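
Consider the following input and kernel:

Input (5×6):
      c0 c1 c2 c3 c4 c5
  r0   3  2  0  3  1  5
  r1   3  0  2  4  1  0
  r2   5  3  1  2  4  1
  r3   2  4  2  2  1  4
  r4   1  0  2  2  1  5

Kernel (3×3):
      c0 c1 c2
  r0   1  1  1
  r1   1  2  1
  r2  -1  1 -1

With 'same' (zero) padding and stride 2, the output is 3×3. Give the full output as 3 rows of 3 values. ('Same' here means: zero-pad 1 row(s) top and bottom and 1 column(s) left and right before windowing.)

11 3 7
14 9 11
8 14 16

Output[0,0]: The receptive field on the zero-padded input at this output position is [0 0 0 / 0 3 2 / 0 3 0]. Elementwise product with the kernel and sum: 0·1 + 0·1 + 0·1 + 0·1 + 3·2 + 2·1 + 0·-1 + 3·1 + 0·-1.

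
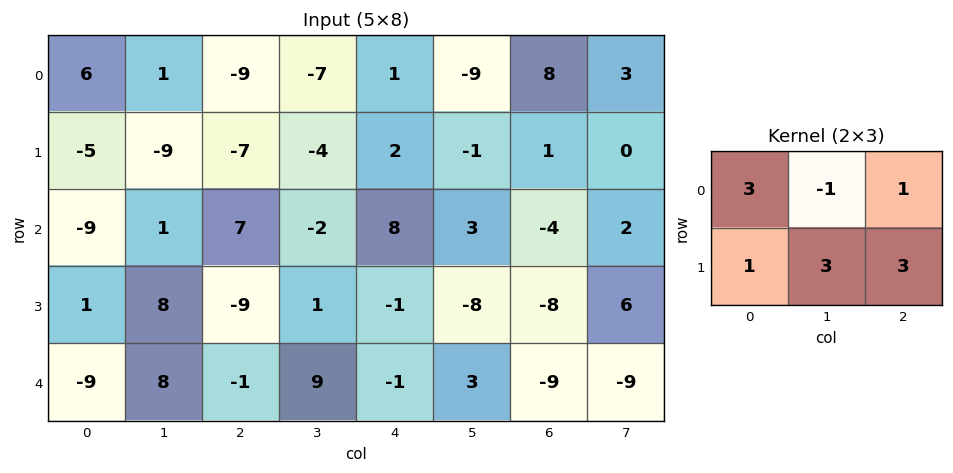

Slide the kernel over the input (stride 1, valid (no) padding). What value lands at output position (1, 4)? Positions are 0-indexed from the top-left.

The receptive field on the input at this output position is [2 -1 1 / 8 3 -4]. Elementwise product with the kernel and sum: 2·3 + -1·-1 + 1·1 + 8·1 + 3·3 + -4·3.

13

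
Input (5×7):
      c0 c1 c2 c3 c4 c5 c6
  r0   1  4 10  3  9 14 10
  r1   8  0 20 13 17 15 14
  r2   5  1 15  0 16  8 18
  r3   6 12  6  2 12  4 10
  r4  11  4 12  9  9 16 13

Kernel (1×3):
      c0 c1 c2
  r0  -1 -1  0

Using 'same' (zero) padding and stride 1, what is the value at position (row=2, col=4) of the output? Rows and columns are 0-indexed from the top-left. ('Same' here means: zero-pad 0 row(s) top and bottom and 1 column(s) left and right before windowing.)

The receptive field on the zero-padded input at this output position is [0 16 8]. Elementwise product with the kernel and sum: 0·-1 + 16·-1.

-16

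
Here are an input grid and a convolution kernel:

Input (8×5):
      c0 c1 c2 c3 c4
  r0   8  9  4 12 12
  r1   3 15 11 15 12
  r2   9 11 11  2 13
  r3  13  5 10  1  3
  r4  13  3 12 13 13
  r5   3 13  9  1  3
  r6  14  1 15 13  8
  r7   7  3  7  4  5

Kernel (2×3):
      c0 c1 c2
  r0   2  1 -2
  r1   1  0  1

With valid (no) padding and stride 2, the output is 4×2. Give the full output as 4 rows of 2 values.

Output[0,0]: The receptive field on the input at this output position is [8 9 4 / 3 15 11]. Elementwise product with the kernel and sum: 8·2 + 9·1 + 4·-2 + 3·1 + 11·1.

31 19
30 11
17 23
13 39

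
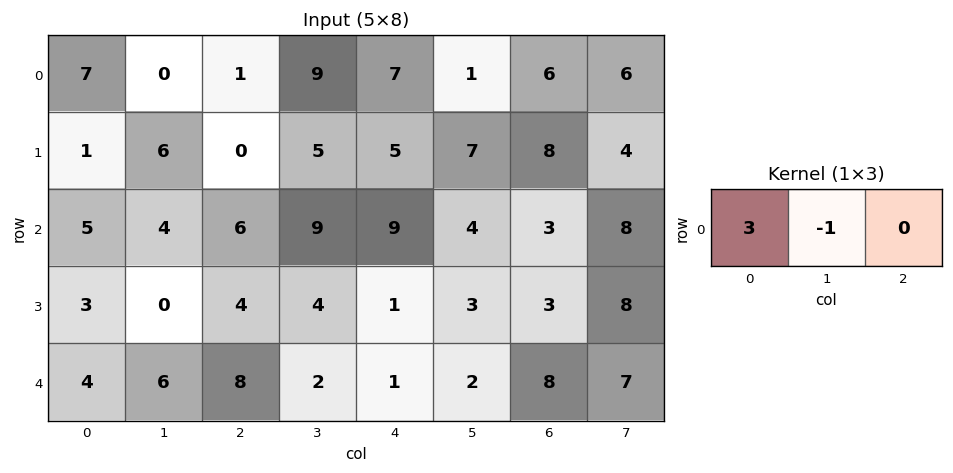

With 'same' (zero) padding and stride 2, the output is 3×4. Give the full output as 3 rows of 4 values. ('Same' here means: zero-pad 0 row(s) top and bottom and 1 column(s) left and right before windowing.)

Output[0,0]: The receptive field on the zero-padded input at this output position is [0 7 0]. Elementwise product with the kernel and sum: 0·3 + 7·-1.
Output[0,1]: The receptive field on the zero-padded input at this output position is [0 1 9]. Elementwise product with the kernel and sum: 0·3 + 1·-1.

-7 -1 20 -3
-5 6 18 9
-4 10 5 -2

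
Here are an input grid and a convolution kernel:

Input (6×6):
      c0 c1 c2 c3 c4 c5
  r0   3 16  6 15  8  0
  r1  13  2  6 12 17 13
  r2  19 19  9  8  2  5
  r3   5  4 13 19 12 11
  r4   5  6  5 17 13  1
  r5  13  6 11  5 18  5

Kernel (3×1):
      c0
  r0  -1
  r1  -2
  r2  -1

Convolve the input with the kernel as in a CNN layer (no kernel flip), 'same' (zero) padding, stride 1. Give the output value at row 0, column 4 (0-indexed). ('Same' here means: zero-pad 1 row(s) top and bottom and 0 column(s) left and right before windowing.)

The receptive field on the zero-padded input at this output position is [0 / 8 / 17]. Elementwise product with the kernel and sum: 0·-1 + 8·-2 + 17·-1.

-33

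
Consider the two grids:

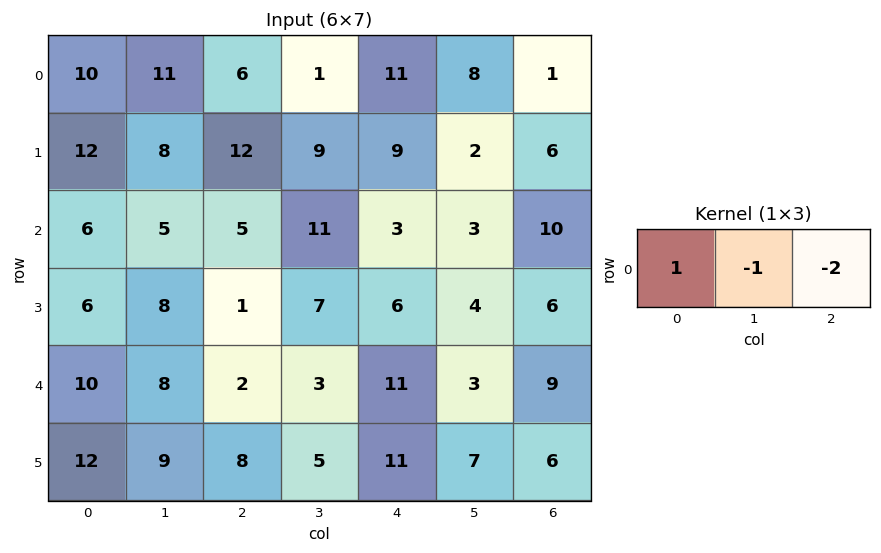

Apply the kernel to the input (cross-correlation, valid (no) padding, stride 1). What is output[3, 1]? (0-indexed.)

-7

The receptive field on the input at this output position is [8 1 7]. Elementwise product with the kernel and sum: 8·1 + 1·-1 + 7·-2.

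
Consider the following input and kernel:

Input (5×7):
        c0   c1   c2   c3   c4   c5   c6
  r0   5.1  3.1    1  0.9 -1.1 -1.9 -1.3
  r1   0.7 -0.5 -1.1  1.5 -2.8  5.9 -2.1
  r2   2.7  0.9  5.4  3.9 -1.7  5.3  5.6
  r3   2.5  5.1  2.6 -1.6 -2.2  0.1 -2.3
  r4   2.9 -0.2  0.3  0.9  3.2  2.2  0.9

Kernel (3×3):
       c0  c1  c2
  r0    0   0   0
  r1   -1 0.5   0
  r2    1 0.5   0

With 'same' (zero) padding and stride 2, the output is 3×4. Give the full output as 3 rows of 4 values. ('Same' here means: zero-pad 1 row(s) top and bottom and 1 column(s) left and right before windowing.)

2.9 -3.65 -1.35 6.1
2.6 8.2 -7.45 -3.55
1.45 0.35 0.7 -1.75

Output[0,0]: The receptive field on the zero-padded input at this output position is [0 0 0 / 0 5.1 3.1 / 0 0.7 -0.5]. Elementwise product with the kernel and sum: 0·-1 + 5.1·0.5 + 0·1 + 0.7·0.5.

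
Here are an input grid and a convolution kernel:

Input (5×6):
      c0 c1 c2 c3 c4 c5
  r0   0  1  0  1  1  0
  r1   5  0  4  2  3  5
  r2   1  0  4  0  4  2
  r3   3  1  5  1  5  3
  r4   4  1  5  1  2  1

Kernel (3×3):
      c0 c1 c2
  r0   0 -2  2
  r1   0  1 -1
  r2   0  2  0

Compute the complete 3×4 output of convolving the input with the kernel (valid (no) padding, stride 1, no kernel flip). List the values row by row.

Output[0,0]: The receptive field on the input at this output position is [0 1 0 / 5 0 4 / 1 0 4]. Elementwise product with the kernel and sum: 1·-2 + 0·2 + 0·1 + 4·-1 + 0·2.

-6 12 -1 4
6 10 0 16
6 6 6 2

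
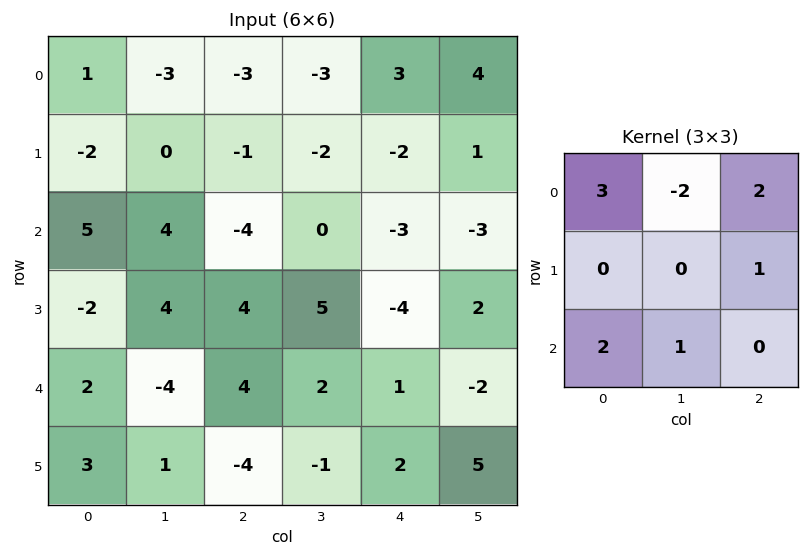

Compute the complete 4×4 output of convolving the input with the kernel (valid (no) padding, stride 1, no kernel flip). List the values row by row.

16 -7 -7 -9
-12 10 7 3
3 21 -12 7
5 14 -14 25

Output[0,0]: The receptive field on the input at this output position is [1 -3 -3 / -2 0 -1 / 5 4 -4]. Elementwise product with the kernel and sum: 1·3 + -3·-2 + -3·2 + -1·1 + 5·2 + 4·1.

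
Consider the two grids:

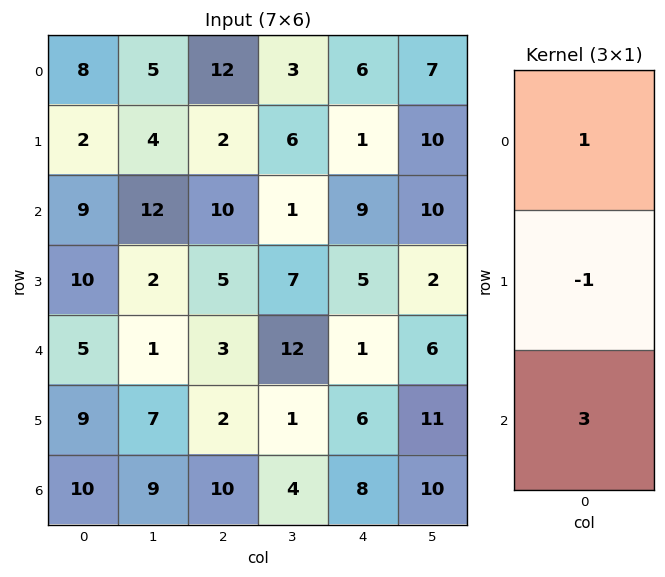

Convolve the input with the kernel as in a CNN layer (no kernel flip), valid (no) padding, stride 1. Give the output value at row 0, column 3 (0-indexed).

The receptive field on the input at this output position is [3 / 6 / 1]. Elementwise product with the kernel and sum: 3·1 + 6·-1 + 1·3.

0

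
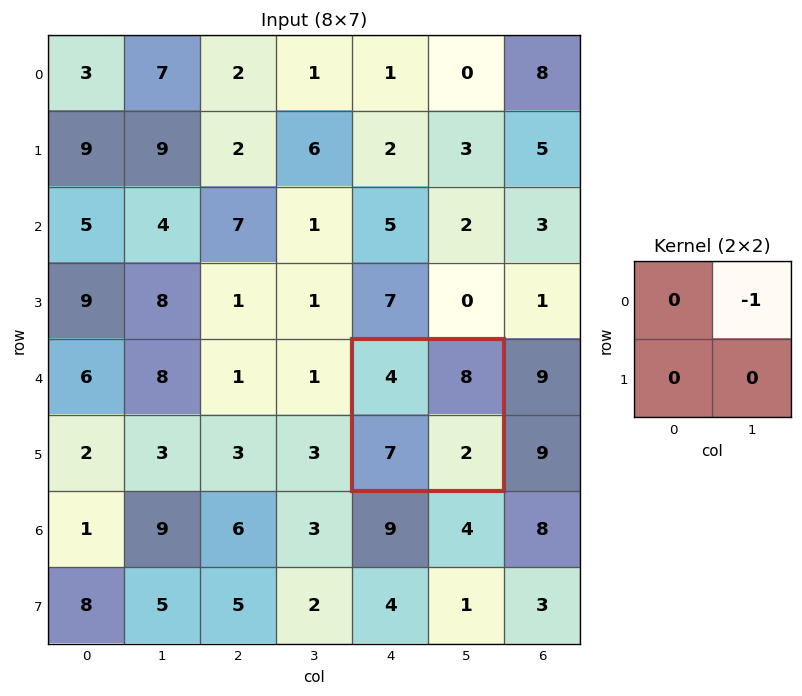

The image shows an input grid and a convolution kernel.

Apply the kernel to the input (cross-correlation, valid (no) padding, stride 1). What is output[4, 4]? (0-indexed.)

-8

The receptive field on the input at this output position is [4 8 / 7 2]. Elementwise product with the kernel and sum: 8·-1.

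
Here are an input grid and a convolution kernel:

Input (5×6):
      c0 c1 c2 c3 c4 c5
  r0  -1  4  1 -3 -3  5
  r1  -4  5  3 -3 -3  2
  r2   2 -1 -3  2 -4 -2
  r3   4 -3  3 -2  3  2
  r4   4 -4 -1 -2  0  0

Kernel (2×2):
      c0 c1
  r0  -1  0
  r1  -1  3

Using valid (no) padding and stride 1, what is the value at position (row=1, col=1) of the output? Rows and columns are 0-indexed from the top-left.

The receptive field on the input at this output position is [5 3 / -1 -3]. Elementwise product with the kernel and sum: 5·-1 + -1·-1 + -3·3.

-13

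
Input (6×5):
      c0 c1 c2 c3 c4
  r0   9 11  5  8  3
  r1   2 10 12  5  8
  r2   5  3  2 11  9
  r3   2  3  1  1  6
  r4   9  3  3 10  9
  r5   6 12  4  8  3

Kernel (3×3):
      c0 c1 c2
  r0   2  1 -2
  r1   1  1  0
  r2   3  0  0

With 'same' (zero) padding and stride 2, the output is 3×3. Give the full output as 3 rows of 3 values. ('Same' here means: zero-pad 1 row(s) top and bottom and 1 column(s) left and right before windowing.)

Output[0,0]: The receptive field on the zero-padded input at this output position is [0 0 0 / 0 9 11 / 0 2 10]. Elementwise product with the kernel and sum: 0·2 + 0·1 + 0·-2 + 0·1 + 9·1 + 0·3.

9 46 26
-13 36 41
5 47 51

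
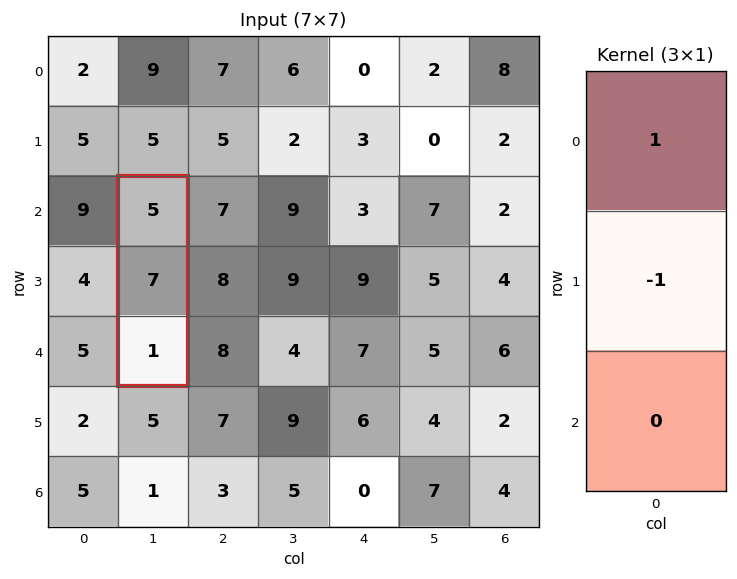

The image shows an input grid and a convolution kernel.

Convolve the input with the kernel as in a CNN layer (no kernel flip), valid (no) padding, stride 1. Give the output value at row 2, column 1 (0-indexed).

-2

The receptive field on the input at this output position is [5 / 7 / 1]. Elementwise product with the kernel and sum: 5·1 + 7·-1.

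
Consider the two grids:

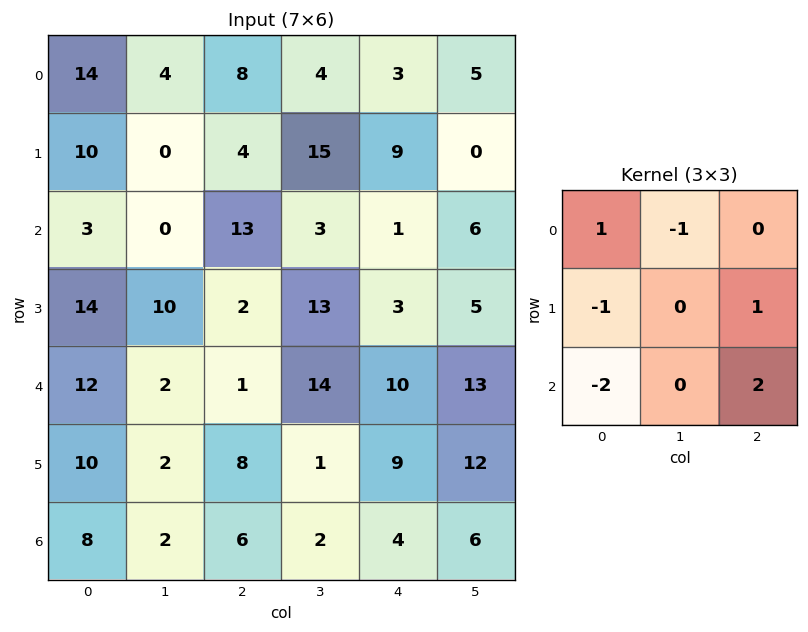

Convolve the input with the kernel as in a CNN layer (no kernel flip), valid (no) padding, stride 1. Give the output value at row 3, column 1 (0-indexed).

The receptive field on the input at this output position is [10 2 13 / 2 1 14 / 2 8 1]. Elementwise product with the kernel and sum: 10·1 + 2·-1 + 2·-1 + 14·1 + 2·-2 + 1·2.

18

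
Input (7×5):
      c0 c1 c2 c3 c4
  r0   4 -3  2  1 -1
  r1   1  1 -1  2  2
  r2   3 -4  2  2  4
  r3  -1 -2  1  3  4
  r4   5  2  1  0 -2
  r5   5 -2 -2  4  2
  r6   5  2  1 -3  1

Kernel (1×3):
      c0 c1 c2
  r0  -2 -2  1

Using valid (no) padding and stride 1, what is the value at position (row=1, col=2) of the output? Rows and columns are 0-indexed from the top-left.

The receptive field on the input at this output position is [-1 2 2]. Elementwise product with the kernel and sum: -1·-2 + 2·-2 + 2·1.

0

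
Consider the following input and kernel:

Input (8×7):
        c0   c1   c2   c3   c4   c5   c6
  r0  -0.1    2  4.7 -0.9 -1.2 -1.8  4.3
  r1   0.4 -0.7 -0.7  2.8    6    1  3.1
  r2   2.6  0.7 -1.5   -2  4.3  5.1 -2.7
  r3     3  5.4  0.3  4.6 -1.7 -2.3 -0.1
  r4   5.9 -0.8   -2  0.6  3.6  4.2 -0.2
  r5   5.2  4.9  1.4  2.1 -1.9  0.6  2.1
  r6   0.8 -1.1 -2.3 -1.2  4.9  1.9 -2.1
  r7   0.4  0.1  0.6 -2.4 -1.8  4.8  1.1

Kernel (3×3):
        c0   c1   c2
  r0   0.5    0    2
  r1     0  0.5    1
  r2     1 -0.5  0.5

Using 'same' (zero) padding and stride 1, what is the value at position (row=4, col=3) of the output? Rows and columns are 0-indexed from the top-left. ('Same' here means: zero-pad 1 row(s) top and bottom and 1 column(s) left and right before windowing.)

0.05

The receptive field on the zero-padded input at this output position is [0.3 4.6 -1.7 / -2 0.6 3.6 / 1.4 2.1 -1.9]. Elementwise product with the kernel and sum: 0.3·0.5 + -1.7·2 + 0.6·0.5 + 3.6·1 + 1.4·1 + 2.1·-0.5 + -1.9·0.5.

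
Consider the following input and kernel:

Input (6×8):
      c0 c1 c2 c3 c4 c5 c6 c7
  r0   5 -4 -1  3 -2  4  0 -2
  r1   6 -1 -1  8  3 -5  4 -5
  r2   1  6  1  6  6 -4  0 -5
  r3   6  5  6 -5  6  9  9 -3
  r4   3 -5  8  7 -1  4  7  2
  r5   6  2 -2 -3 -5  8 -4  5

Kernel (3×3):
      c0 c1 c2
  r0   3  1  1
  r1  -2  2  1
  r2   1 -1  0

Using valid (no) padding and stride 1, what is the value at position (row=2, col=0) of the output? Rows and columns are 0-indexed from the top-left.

22

The receptive field on the input at this output position is [1 6 1 / 6 5 6 / 3 -5 8]. Elementwise product with the kernel and sum: 1·3 + 6·1 + 1·1 + 6·-2 + 5·2 + 6·1 + 3·1 + -5·-1.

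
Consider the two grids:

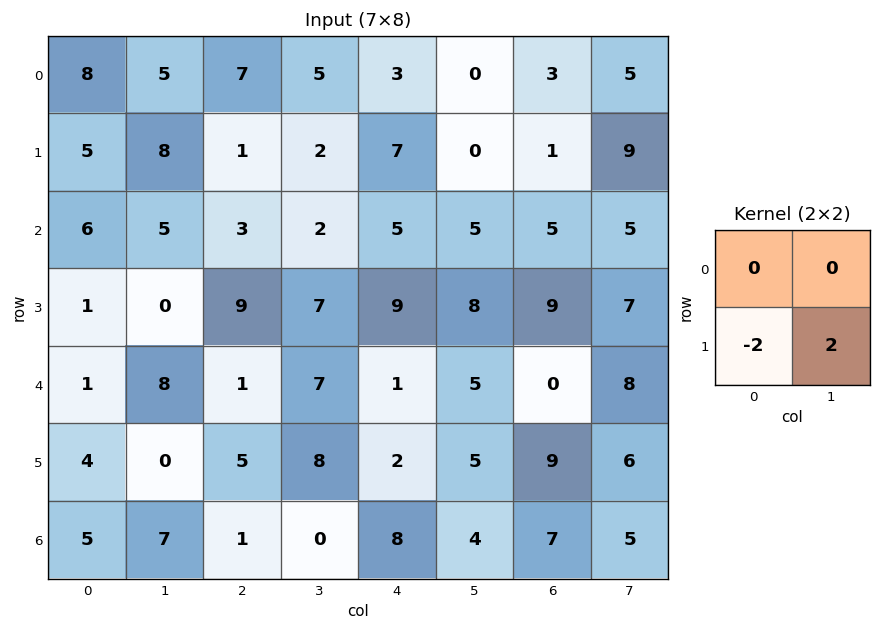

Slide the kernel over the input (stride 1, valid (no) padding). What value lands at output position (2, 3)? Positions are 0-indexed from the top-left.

4

The receptive field on the input at this output position is [2 5 / 7 9]. Elementwise product with the kernel and sum: 7·-2 + 9·2.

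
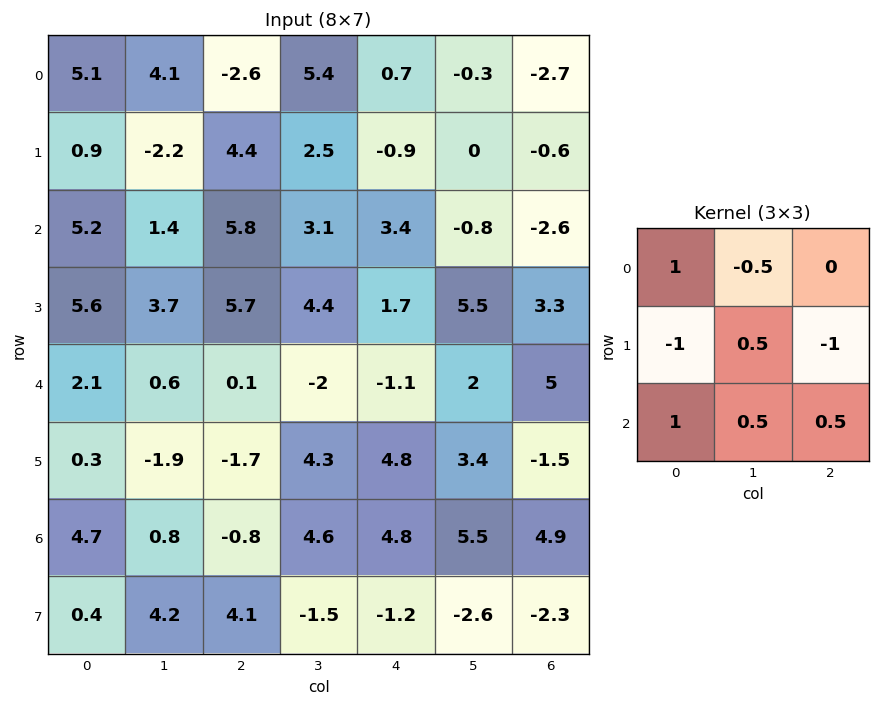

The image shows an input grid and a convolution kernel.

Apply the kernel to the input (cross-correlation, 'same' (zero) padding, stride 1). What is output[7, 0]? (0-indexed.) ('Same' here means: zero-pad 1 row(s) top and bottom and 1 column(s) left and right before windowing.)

-6.35

The receptive field on the zero-padded input at this output position is [0 4.7 0.8 / 0 0.4 4.2 / 0 0 0]. Elementwise product with the kernel and sum: 0·1 + 4.7·-0.5 + 0·-1 + 0.4·0.5 + 4.2·-1 + 0·1 + 0·0.5 + 0·0.5.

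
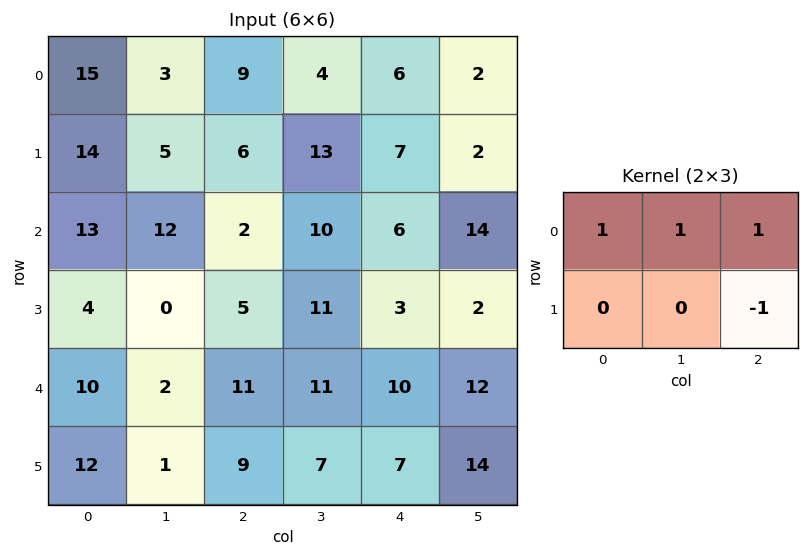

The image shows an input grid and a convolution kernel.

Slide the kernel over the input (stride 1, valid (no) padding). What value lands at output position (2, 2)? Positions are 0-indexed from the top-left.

The receptive field on the input at this output position is [2 10 6 / 5 11 3]. Elementwise product with the kernel and sum: 2·1 + 10·1 + 6·1 + 3·-1.

15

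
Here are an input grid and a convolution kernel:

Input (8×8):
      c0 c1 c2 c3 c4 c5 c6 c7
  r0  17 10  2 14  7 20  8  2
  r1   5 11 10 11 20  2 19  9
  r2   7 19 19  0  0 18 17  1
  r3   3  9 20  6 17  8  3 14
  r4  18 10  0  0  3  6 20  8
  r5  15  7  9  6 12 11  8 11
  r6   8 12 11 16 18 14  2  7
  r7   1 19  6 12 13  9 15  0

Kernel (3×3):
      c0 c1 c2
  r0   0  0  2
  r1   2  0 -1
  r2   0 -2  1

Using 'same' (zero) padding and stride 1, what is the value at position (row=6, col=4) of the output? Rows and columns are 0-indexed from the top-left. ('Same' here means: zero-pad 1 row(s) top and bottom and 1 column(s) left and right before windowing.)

The receptive field on the zero-padded input at this output position is [6 12 11 / 16 18 14 / 12 13 9]. Elementwise product with the kernel and sum: 11·2 + 16·2 + 14·-1 + 13·-2 + 9·1.

23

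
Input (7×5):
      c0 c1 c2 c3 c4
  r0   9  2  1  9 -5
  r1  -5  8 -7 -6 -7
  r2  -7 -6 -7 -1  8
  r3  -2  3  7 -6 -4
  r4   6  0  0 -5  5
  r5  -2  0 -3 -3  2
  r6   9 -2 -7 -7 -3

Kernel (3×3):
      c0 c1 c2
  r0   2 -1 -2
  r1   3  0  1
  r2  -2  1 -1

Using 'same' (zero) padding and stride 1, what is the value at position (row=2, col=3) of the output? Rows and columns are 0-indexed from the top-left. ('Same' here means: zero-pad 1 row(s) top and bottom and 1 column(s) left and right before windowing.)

The receptive field on the zero-padded input at this output position is [-7 -6 -7 / -7 -1 8 / 7 -6 -4]. Elementwise product with the kernel and sum: -7·2 + -6·-1 + -7·-2 + -7·3 + 8·1 + 7·-2 + -6·1 + -4·-1.

-23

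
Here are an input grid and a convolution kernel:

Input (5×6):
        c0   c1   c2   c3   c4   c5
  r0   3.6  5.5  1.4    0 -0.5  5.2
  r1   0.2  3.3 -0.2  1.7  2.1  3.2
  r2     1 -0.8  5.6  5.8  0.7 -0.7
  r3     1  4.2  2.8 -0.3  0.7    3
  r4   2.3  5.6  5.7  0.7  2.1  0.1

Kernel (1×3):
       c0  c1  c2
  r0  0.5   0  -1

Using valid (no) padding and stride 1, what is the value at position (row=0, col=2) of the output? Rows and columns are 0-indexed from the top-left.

1.2

The receptive field on the input at this output position is [1.4 0 -0.5]. Elementwise product with the kernel and sum: 1.4·0.5 + -0.5·-1.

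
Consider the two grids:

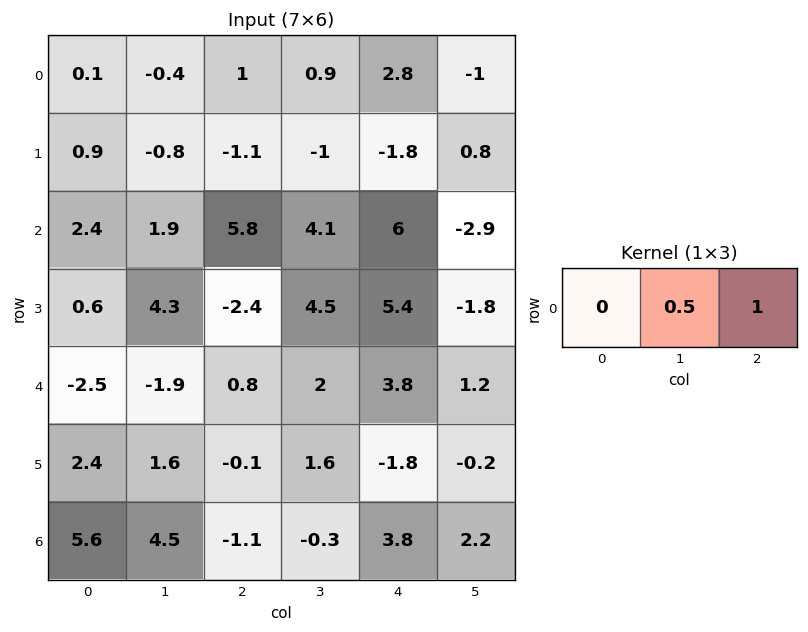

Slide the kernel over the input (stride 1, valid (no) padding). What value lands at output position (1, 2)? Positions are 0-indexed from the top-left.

-2.3

The receptive field on the input at this output position is [-1.1 -1 -1.8]. Elementwise product with the kernel and sum: -1·0.5 + -1.8·1.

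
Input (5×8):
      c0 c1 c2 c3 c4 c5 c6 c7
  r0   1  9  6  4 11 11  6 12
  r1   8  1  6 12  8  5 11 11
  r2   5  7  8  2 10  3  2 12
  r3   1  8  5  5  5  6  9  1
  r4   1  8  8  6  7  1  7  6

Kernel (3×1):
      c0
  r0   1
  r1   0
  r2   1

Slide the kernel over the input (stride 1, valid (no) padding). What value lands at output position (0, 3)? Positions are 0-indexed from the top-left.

The receptive field on the input at this output position is [4 / 12 / 2]. Elementwise product with the kernel and sum: 4·1 + 2·1.

6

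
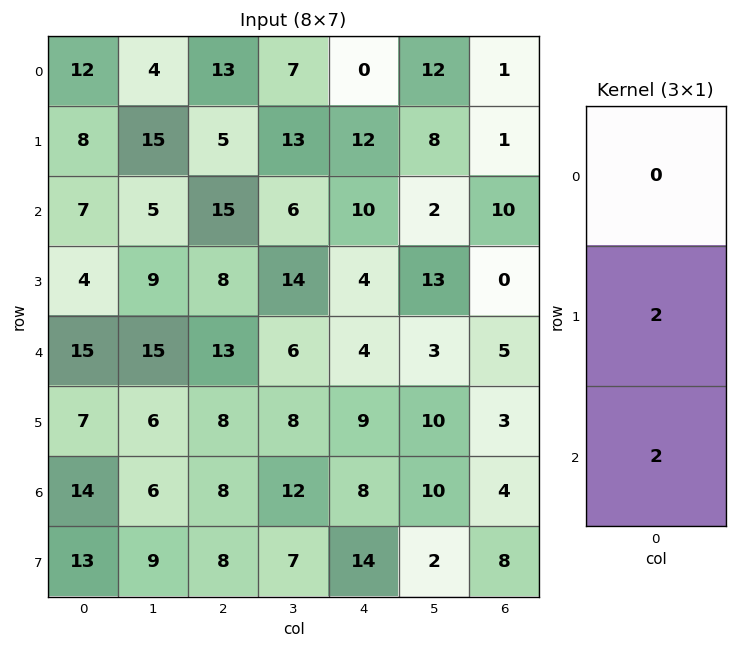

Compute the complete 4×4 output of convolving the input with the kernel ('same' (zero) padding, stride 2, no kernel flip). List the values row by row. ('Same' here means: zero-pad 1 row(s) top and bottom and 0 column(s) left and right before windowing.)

40 36 24 4
22 46 28 20
44 42 26 16
54 32 44 24

Output[0,0]: The receptive field on the zero-padded input at this output position is [0 / 12 / 8]. Elementwise product with the kernel and sum: 12·2 + 8·2.
Output[0,1]: The receptive field on the zero-padded input at this output position is [0 / 13 / 5]. Elementwise product with the kernel and sum: 13·2 + 5·2.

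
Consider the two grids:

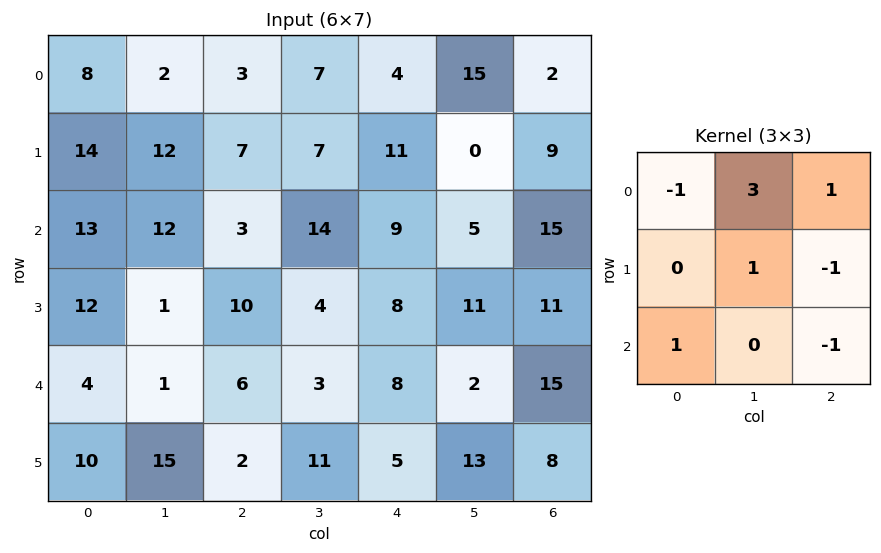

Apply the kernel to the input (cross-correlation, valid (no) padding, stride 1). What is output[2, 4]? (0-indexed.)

The receptive field on the input at this output position is [9 5 15 / 8 11 11 / 8 2 15]. Elementwise product with the kernel and sum: 9·-1 + 5·3 + 15·1 + 11·1 + 11·-1 + 8·1 + 15·-1.

14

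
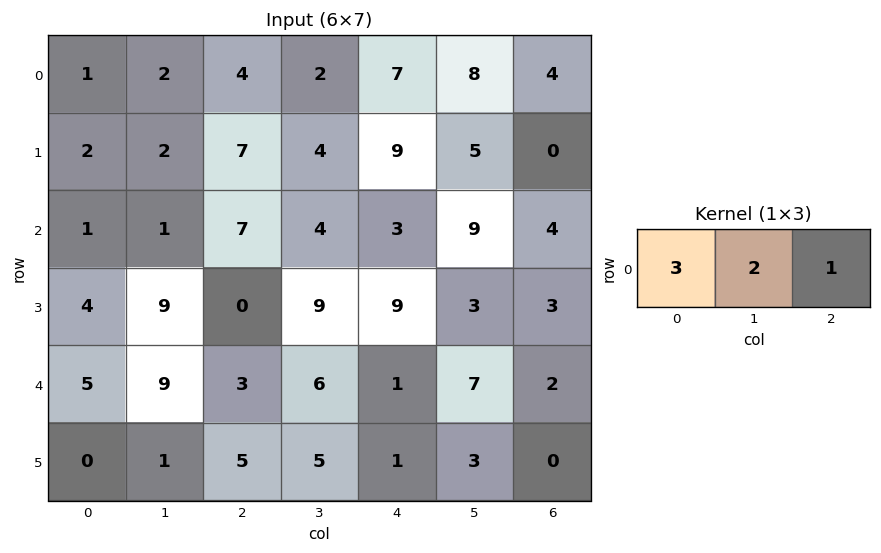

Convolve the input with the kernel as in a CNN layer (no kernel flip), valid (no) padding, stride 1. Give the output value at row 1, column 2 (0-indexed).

38

The receptive field on the input at this output position is [7 4 9]. Elementwise product with the kernel and sum: 7·3 + 4·2 + 9·1.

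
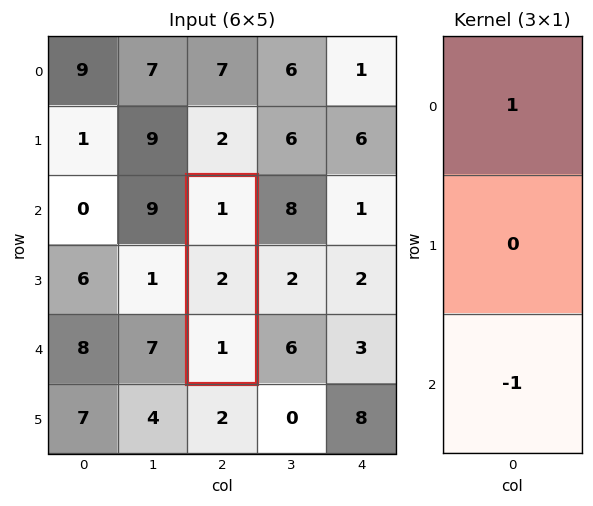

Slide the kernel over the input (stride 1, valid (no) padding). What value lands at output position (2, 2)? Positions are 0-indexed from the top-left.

The receptive field on the input at this output position is [1 / 2 / 1]. Elementwise product with the kernel and sum: 1·1 + 1·-1.

0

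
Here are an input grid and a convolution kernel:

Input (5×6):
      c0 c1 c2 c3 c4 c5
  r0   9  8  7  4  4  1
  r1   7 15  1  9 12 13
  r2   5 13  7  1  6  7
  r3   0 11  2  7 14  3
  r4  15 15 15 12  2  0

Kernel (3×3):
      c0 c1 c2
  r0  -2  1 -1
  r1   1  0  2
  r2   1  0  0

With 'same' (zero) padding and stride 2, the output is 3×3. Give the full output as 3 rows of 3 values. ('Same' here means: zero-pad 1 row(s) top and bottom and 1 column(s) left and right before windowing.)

Output[0,0]: The receptive field on the zero-padded input at this output position is [0 0 0 / 0 9 8 / 0 7 15]. Elementwise product with the kernel and sum: 0·-2 + 0·1 + 0·-1 + 0·1 + 8·2 + 0·1.
Output[0,1]: The receptive field on the zero-padded input at this output position is [0 0 0 / 8 7 4 / 15 1 9]. Elementwise product with the kernel and sum: 0·-2 + 0·1 + 0·-1 + 8·1 + 4·2 + 15·1.

16 31 15
18 -12 3
19 12 9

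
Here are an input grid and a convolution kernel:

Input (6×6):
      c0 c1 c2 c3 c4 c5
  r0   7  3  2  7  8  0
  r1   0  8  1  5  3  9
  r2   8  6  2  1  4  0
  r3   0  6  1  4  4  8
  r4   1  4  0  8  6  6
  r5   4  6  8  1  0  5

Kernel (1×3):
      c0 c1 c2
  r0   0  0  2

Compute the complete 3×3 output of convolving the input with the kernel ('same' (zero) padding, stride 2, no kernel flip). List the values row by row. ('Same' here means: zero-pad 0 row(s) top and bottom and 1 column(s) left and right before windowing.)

Output[0,0]: The receptive field on the zero-padded input at this output position is [0 7 3]. Elementwise product with the kernel and sum: 3·2.
Output[0,1]: The receptive field on the zero-padded input at this output position is [3 2 7]. Elementwise product with the kernel and sum: 7·2.

6 14 0
12 2 0
8 16 12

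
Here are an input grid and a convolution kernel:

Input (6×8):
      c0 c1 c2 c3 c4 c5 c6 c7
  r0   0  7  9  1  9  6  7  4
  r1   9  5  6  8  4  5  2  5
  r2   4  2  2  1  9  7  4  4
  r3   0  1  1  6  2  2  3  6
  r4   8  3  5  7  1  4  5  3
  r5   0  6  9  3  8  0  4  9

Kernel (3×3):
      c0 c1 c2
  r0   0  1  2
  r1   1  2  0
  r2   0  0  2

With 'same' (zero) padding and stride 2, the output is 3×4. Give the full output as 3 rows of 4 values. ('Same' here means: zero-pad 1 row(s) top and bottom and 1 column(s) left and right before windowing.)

10 41 29 30
29 40 37 39
30 32 15 47

Output[0,0]: The receptive field on the zero-padded input at this output position is [0 0 0 / 0 0 7 / 0 9 5]. Elementwise product with the kernel and sum: 0·1 + 0·2 + 0·1 + 0·2 + 5·2.
Output[0,1]: The receptive field on the zero-padded input at this output position is [0 0 0 / 7 9 1 / 5 6 8]. Elementwise product with the kernel and sum: 0·1 + 0·2 + 7·1 + 9·2 + 8·2.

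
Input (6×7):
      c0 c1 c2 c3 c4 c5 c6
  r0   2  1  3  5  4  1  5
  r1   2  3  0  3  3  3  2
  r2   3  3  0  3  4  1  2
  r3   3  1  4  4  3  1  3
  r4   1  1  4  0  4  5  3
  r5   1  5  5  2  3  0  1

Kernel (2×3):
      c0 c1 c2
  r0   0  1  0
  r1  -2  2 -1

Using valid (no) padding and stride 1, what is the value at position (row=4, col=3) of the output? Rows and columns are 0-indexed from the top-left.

The receptive field on the input at this output position is [0 4 5 / 2 3 0]. Elementwise product with the kernel and sum: 4·1 + 2·-2 + 3·2 + 0·-1.

6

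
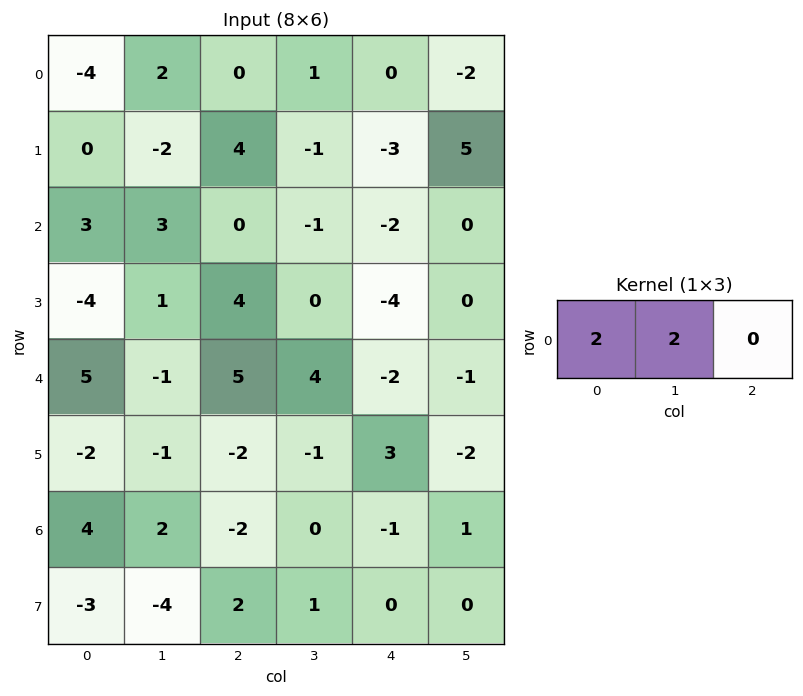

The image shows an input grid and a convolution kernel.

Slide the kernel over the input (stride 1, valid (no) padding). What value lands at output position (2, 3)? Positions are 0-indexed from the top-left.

-6

The receptive field on the input at this output position is [-1 -2 0]. Elementwise product with the kernel and sum: -1·2 + -2·2.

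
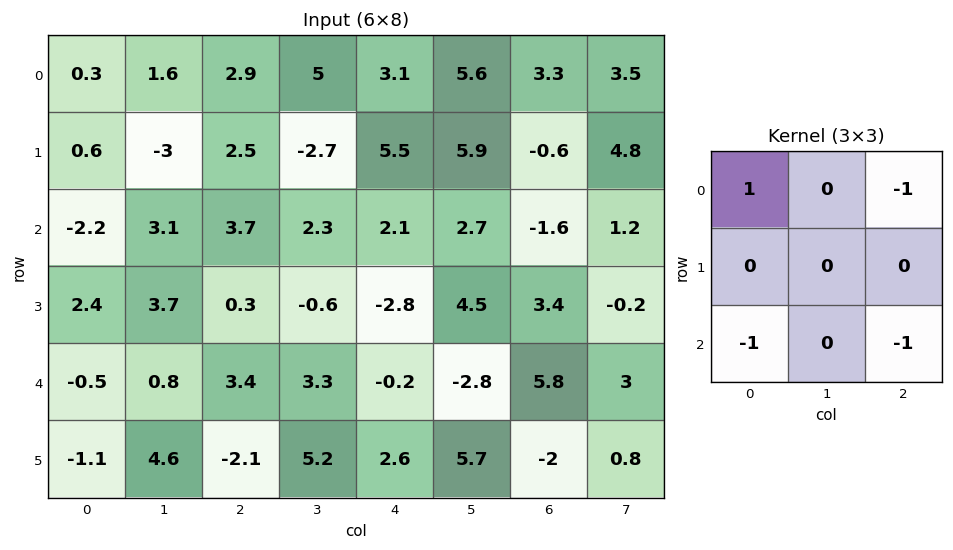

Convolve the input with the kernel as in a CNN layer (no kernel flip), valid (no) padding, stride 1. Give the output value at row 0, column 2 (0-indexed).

-6

The receptive field on the input at this output position is [2.9 5 3.1 / 2.5 -2.7 5.5 / 3.7 2.3 2.1]. Elementwise product with the kernel and sum: 2.9·1 + 3.1·-1 + 3.7·-1 + 2.1·-1.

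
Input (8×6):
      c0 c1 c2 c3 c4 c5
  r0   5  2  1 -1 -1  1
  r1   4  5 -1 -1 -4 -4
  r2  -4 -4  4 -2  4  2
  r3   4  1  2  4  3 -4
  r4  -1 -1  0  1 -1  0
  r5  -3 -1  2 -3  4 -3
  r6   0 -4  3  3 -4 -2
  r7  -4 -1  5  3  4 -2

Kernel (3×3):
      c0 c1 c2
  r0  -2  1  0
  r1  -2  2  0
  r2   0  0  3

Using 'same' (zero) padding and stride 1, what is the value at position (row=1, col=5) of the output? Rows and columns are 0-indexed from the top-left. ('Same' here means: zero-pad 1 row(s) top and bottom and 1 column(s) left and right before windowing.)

The receptive field on the zero-padded input at this output position is [-1 1 0 / -4 -4 0 / 4 2 0]. Elementwise product with the kernel and sum: -1·-2 + 1·1 + -4·-2 + -4·2 + 0·3.

3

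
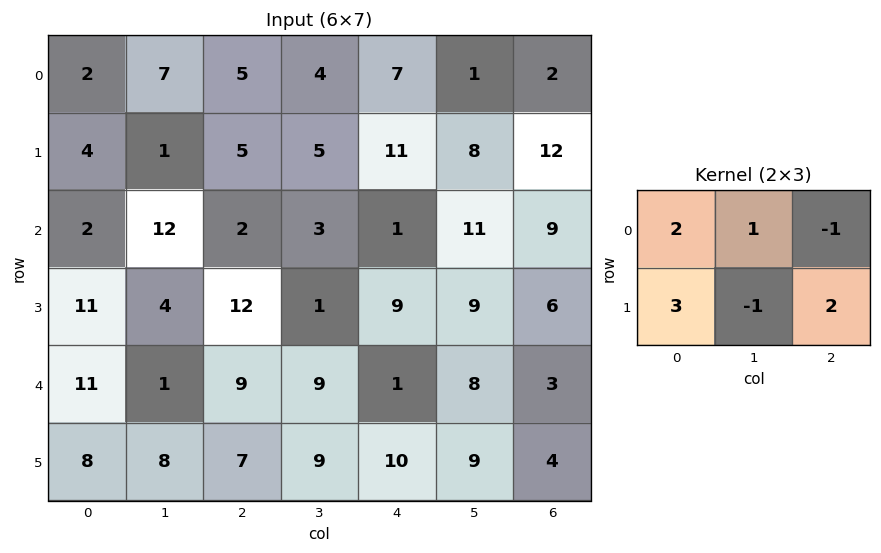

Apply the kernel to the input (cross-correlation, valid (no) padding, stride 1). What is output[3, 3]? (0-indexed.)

The receptive field on the input at this output position is [1 9 9 / 9 1 8]. Elementwise product with the kernel and sum: 1·2 + 9·1 + 9·-1 + 9·3 + 1·-1 + 8·2.

44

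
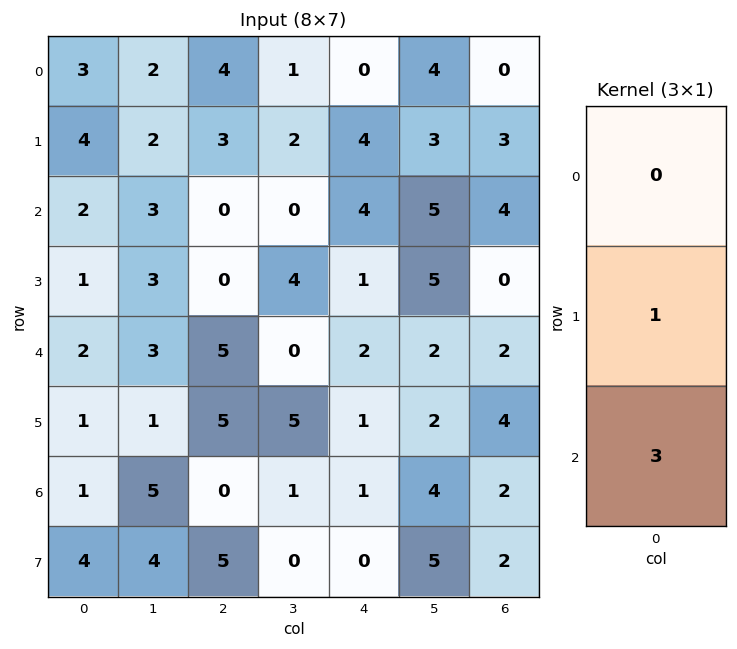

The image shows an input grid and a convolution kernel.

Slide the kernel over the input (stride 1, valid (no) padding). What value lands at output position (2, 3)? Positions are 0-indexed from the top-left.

4

The receptive field on the input at this output position is [0 / 4 / 0]. Elementwise product with the kernel and sum: 4·1 + 0·3.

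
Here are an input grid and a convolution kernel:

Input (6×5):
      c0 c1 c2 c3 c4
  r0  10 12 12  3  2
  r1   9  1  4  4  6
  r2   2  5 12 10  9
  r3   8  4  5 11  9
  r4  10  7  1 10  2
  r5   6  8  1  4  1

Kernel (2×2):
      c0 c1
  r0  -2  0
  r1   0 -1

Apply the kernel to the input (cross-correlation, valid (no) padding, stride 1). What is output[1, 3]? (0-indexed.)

The receptive field on the input at this output position is [4 6 / 10 9]. Elementwise product with the kernel and sum: 4·-2 + 9·-1.

-17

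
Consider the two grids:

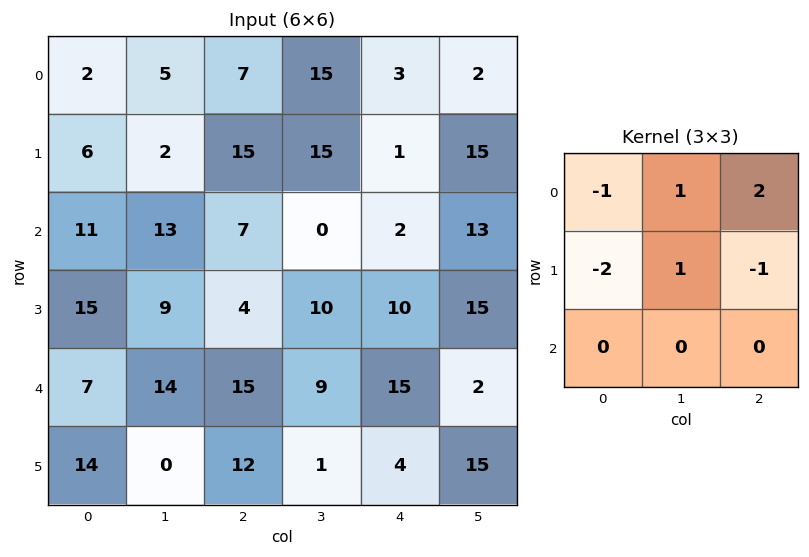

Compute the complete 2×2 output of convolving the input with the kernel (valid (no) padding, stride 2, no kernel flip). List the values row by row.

-8 -2
-9 -11

Output[0,0]: The receptive field on the input at this output position is [2 5 7 / 6 2 15 / 11 13 7]. Elementwise product with the kernel and sum: 2·-1 + 5·1 + 7·2 + 6·-2 + 2·1 + 15·-1.
Output[0,1]: The receptive field on the input at this output position is [7 15 3 / 15 15 1 / 7 0 2]. Elementwise product with the kernel and sum: 7·-1 + 15·1 + 3·2 + 15·-2 + 15·1 + 1·-1.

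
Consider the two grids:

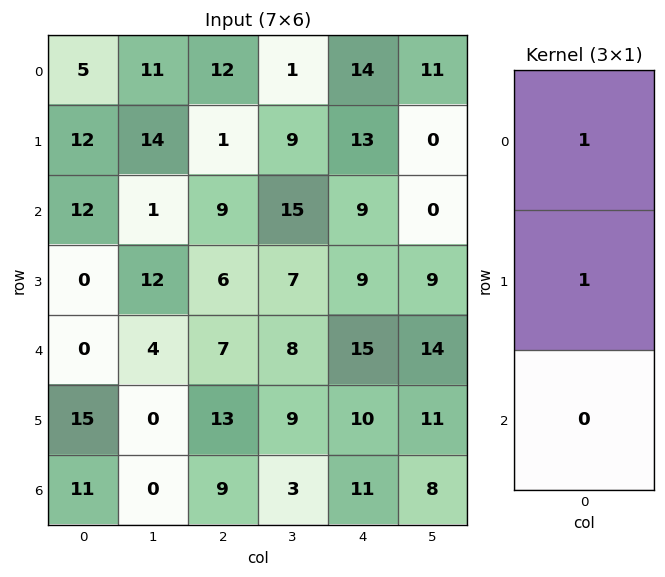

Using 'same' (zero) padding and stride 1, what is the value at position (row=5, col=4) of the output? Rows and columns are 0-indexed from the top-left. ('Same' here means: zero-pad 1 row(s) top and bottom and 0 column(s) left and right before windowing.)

25

The receptive field on the zero-padded input at this output position is [15 / 10 / 11]. Elementwise product with the kernel and sum: 15·1 + 10·1.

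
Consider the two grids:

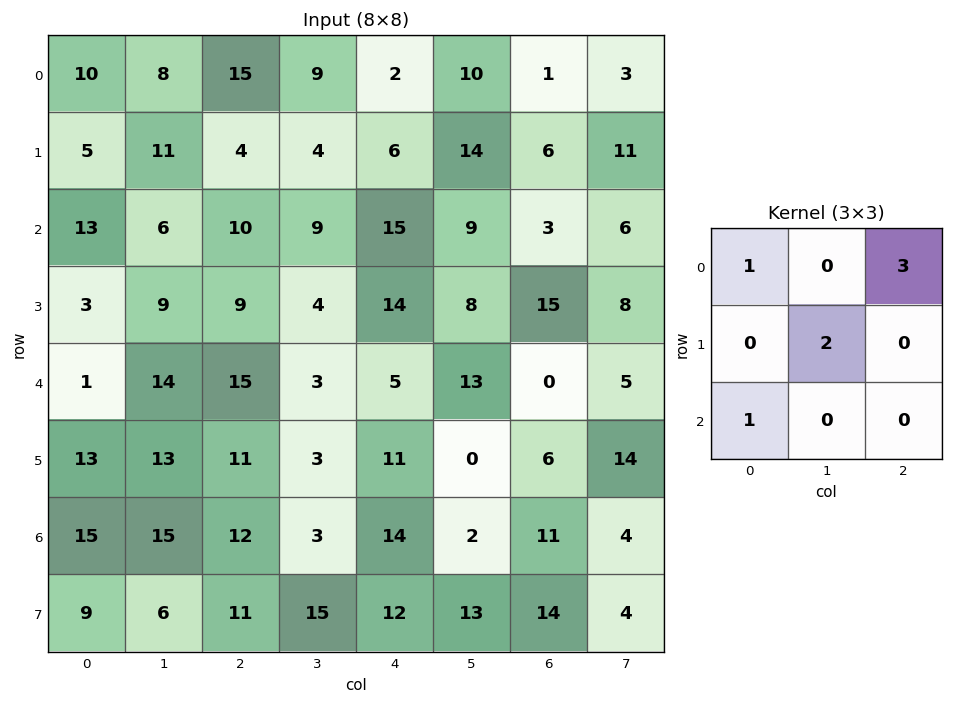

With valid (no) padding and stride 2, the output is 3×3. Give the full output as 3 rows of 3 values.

Output[0,0]: The receptive field on the input at this output position is [10 8 15 / 5 11 4 / 13 6 10]. Elementwise product with the kernel and sum: 10·1 + 15·3 + 11·2 + 13·1.
Output[0,1]: The receptive field on the input at this output position is [15 9 2 / 4 4 6 / 10 9 15]. Elementwise product with the kernel and sum: 15·1 + 2·3 + 4·2 + 10·1.

90 39 48
62 78 45
87 48 19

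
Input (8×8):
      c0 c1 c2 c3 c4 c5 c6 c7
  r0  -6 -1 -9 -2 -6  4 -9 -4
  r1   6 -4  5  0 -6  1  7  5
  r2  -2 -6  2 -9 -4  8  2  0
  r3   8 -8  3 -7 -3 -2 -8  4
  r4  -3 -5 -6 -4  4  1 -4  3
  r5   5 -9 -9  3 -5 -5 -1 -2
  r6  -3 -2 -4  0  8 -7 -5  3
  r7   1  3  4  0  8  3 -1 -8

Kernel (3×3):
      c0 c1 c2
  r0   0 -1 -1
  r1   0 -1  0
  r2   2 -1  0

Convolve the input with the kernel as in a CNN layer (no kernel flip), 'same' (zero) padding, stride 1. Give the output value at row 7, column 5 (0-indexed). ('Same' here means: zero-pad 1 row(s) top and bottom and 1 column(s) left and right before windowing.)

9

The receptive field on the zero-padded input at this output position is [8 -7 -5 / 8 3 -1 / 0 0 0]. Elementwise product with the kernel and sum: -7·-1 + -5·-1 + 3·-1 + 0·2 + 0·-1.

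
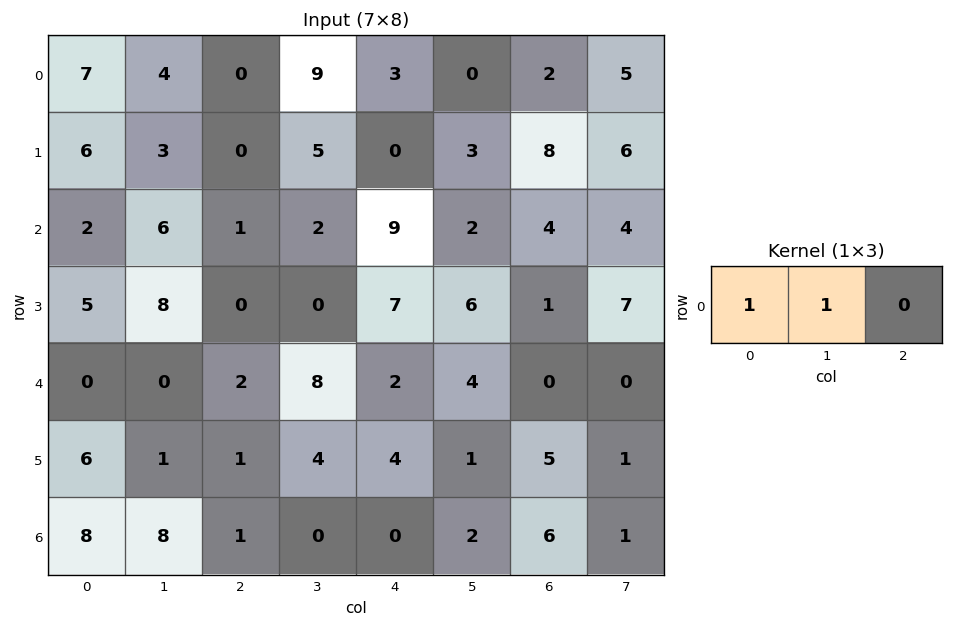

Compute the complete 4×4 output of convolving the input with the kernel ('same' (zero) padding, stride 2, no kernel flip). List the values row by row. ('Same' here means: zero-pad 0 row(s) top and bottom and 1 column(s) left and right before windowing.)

Output[0,0]: The receptive field on the zero-padded input at this output position is [0 7 4]. Elementwise product with the kernel and sum: 0·1 + 7·1.
Output[0,1]: The receptive field on the zero-padded input at this output position is [4 0 9]. Elementwise product with the kernel and sum: 4·1 + 0·1.

7 4 12 2
2 7 11 6
0 2 10 4
8 9 0 8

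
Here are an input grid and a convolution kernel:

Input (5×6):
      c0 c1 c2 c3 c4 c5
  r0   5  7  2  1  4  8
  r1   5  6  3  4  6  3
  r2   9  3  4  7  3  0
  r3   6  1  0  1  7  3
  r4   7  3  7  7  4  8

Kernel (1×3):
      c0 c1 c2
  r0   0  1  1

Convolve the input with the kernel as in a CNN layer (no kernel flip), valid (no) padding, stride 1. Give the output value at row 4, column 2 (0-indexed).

11

The receptive field on the input at this output position is [7 7 4]. Elementwise product with the kernel and sum: 7·1 + 4·1.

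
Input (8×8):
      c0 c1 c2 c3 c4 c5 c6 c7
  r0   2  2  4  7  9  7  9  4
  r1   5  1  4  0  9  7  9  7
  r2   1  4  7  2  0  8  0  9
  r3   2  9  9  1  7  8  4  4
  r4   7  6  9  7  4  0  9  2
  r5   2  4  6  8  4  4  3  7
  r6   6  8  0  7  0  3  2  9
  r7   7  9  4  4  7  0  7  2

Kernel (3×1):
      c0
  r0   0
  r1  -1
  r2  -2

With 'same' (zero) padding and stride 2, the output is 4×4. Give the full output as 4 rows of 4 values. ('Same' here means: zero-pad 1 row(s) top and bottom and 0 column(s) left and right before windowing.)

-12 -12 -27 -27
-5 -25 -14 -8
-11 -21 -12 -15
-20 -8 -14 -16

Output[0,0]: The receptive field on the zero-padded input at this output position is [0 / 2 / 5]. Elementwise product with the kernel and sum: 2·-1 + 5·-2.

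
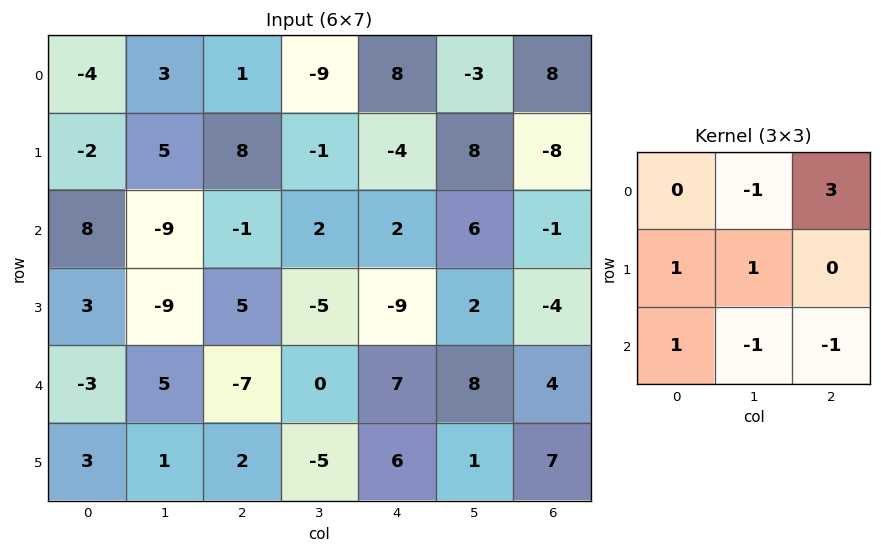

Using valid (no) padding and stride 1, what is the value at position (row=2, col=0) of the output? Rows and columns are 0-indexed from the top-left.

-1

The receptive field on the input at this output position is [8 -9 -1 / 3 -9 5 / -3 5 -7]. Elementwise product with the kernel and sum: -9·-1 + -1·3 + 3·1 + -9·1 + -3·1 + 5·-1 + -7·-1.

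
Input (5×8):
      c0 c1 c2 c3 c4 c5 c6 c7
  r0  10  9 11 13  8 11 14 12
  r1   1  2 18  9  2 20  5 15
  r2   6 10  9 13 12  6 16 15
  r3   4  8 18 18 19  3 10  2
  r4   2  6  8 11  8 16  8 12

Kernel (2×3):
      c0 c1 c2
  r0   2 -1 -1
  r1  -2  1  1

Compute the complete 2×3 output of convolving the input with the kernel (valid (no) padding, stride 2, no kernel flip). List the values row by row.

18 -24 12
11 -6 -23

Output[0,0]: The receptive field on the input at this output position is [10 9 11 / 1 2 18]. Elementwise product with the kernel and sum: 10·2 + 9·-1 + 11·-1 + 1·-2 + 2·1 + 18·1.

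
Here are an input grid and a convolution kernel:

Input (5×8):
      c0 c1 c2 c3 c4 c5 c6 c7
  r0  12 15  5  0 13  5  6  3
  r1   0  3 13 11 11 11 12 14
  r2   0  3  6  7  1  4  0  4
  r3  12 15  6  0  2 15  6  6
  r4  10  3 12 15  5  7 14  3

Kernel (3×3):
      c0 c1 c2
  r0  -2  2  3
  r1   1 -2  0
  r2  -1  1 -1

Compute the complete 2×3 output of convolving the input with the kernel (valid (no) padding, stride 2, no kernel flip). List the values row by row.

12 20 -6
-13 9 -34

Output[0,0]: The receptive field on the input at this output position is [12 15 5 / 0 3 13 / 0 3 6]. Elementwise product with the kernel and sum: 12·-2 + 15·2 + 5·3 + 0·1 + 3·-2 + 0·-1 + 3·1 + 6·-1.
Output[0,1]: The receptive field on the input at this output position is [5 0 13 / 13 11 11 / 6 7 1]. Elementwise product with the kernel and sum: 5·-2 + 0·2 + 13·3 + 13·1 + 11·-2 + 6·-1 + 7·1 + 1·-1.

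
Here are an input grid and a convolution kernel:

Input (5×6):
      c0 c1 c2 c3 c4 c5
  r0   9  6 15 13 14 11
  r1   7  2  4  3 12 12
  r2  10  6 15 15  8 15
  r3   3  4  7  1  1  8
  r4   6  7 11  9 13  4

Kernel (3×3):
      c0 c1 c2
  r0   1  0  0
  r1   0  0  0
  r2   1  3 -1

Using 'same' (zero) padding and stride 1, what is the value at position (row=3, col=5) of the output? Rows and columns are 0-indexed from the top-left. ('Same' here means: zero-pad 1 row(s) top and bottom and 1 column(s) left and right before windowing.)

33

The receptive field on the zero-padded input at this output position is [8 15 0 / 1 8 0 / 13 4 0]. Elementwise product with the kernel and sum: 8·1 + 13·1 + 4·3 + 0·-1.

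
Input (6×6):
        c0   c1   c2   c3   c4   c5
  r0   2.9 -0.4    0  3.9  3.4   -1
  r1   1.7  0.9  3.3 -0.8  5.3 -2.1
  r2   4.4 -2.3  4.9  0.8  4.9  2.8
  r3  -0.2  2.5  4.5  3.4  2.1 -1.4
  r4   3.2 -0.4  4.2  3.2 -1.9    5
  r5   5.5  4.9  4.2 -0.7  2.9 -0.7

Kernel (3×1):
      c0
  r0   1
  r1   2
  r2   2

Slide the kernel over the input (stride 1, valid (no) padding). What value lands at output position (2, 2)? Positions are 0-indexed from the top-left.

The receptive field on the input at this output position is [4.9 / 4.5 / 4.2]. Elementwise product with the kernel and sum: 4.9·1 + 4.5·2 + 4.2·2.

22.3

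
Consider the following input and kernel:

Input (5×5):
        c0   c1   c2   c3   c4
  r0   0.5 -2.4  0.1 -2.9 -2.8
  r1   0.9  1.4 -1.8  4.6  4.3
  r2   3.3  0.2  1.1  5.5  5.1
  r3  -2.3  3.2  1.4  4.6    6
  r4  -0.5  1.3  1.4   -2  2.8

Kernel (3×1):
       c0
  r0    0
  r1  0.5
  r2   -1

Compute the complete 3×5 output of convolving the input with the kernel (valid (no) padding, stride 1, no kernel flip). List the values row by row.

-2.85 0.5 -2 -3.2 -2.95
3.95 -3.1 -0.85 -1.85 -3.45
-0.65 0.3 -0.7 4.3 0.2

Output[0,0]: The receptive field on the input at this output position is [0.5 / 0.9 / 3.3]. Elementwise product with the kernel and sum: 0.9·0.5 + 3.3·-1.
Output[0,1]: The receptive field on the input at this output position is [-2.4 / 1.4 / 0.2]. Elementwise product with the kernel and sum: 1.4·0.5 + 0.2·-1.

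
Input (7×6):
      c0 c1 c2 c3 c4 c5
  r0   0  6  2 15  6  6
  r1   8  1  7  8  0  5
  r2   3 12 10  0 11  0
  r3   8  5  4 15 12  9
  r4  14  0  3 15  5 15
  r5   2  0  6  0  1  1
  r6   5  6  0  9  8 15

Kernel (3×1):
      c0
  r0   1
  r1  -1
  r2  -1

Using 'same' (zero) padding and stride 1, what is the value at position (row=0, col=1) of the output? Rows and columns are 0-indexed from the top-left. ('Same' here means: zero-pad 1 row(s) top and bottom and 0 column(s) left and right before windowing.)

The receptive field on the zero-padded input at this output position is [0 / 6 / 1]. Elementwise product with the kernel and sum: 0·1 + 6·-1 + 1·-1.

-7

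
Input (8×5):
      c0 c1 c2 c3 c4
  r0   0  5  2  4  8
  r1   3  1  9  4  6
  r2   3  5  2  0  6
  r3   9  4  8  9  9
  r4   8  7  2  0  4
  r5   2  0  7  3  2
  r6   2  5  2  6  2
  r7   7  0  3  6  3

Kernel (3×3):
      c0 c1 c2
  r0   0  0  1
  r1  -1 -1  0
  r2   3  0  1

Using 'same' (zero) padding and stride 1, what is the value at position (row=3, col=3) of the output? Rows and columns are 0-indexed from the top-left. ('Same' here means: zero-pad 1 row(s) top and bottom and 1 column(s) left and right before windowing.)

The receptive field on the zero-padded input at this output position is [2 0 6 / 8 9 9 / 2 0 4]. Elementwise product with the kernel and sum: 6·1 + 8·-1 + 9·-1 + 2·3 + 4·1.

-1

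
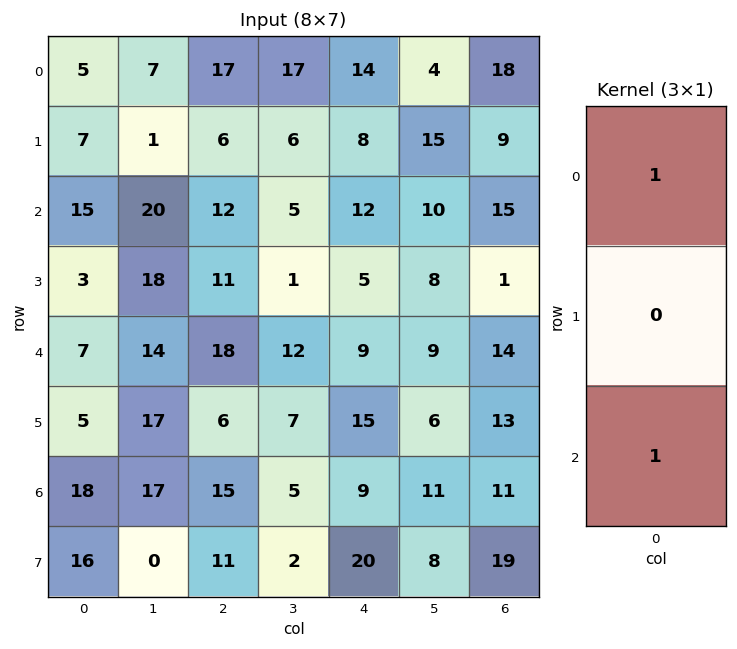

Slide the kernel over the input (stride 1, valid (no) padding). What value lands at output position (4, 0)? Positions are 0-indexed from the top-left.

The receptive field on the input at this output position is [7 / 5 / 18]. Elementwise product with the kernel and sum: 7·1 + 18·1.

25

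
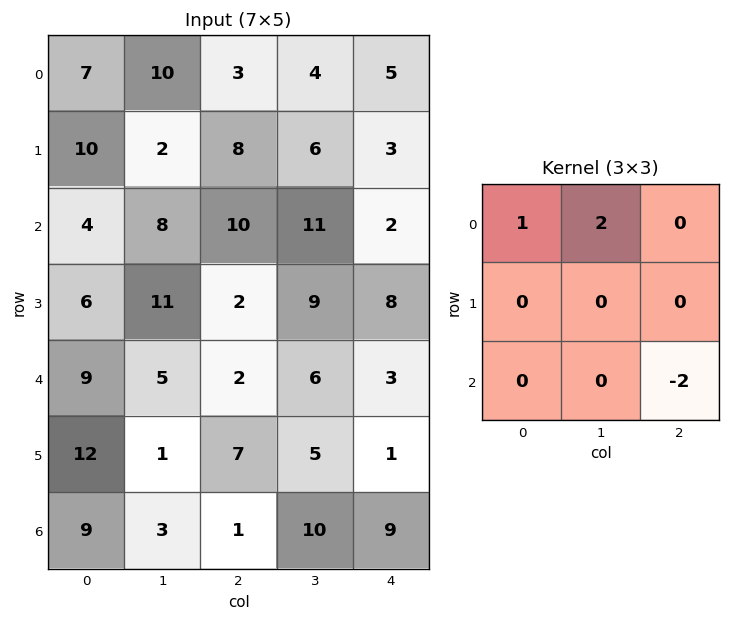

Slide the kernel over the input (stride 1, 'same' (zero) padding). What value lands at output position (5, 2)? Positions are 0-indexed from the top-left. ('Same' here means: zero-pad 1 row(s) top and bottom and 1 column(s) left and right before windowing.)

The receptive field on the zero-padded input at this output position is [5 2 6 / 1 7 5 / 3 1 10]. Elementwise product with the kernel and sum: 5·1 + 2·2 + 10·-2.

-11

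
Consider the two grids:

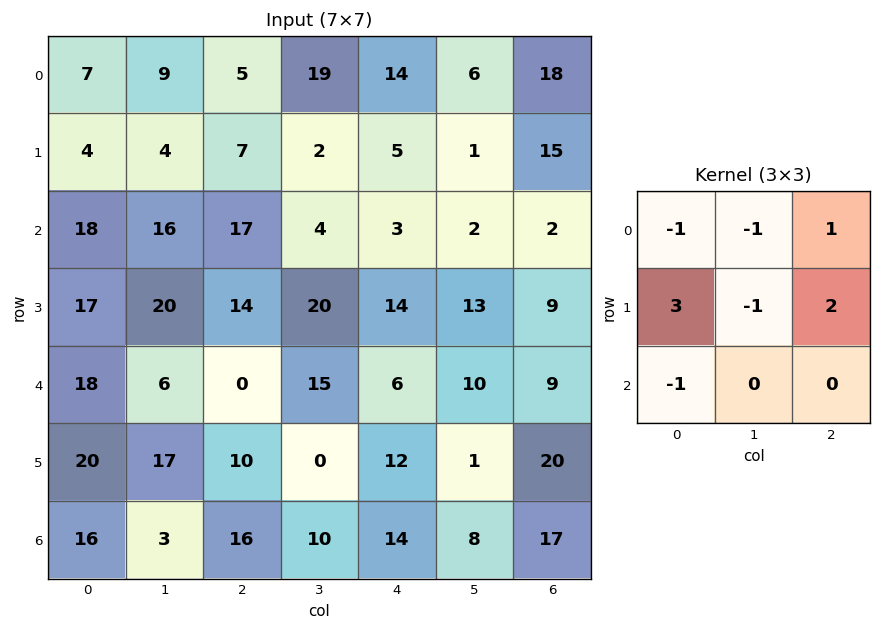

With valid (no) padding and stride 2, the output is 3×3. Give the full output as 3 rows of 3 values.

Output[0,0]: The receptive field on the input at this output position is [7 9 5 / 4 4 7 / 18 16 17]. Elementwise product with the kernel and sum: 7·-1 + 9·-1 + 5·1 + 4·3 + 4·-1 + 7·2 + 18·-1.

-7 2 39
24 32 38
23 29 54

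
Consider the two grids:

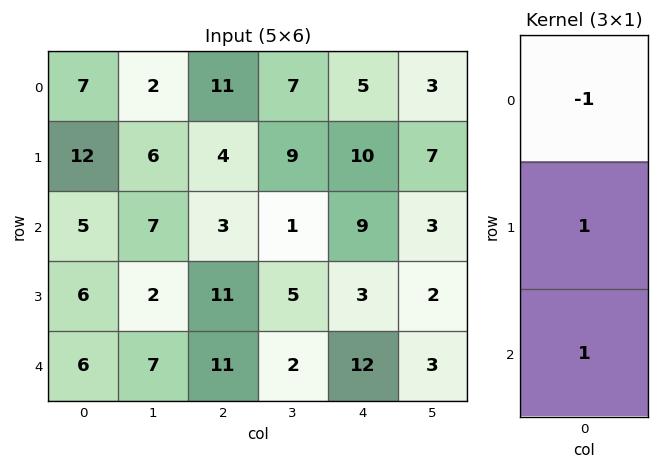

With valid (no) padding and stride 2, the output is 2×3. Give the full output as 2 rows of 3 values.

10 -4 14
7 19 6

Output[0,0]: The receptive field on the input at this output position is [7 / 12 / 5]. Elementwise product with the kernel and sum: 7·-1 + 12·1 + 5·1.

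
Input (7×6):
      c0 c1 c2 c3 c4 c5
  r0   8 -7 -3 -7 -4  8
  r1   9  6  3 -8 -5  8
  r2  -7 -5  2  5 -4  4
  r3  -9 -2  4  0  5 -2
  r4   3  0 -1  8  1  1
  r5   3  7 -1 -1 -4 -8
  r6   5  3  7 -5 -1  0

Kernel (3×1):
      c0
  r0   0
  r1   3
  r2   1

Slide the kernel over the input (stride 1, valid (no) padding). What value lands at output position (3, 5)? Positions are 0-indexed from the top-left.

-5

The receptive field on the input at this output position is [-2 / 1 / -8]. Elementwise product with the kernel and sum: 1·3 + -8·1.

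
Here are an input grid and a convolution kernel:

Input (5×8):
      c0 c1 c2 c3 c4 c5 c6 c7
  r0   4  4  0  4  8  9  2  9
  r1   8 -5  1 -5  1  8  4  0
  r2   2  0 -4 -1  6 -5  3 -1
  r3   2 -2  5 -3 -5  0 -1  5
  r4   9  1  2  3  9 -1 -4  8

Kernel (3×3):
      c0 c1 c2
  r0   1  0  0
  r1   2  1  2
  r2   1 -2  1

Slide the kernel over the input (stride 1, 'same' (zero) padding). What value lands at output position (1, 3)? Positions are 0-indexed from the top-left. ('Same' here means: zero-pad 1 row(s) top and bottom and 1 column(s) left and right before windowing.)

The receptive field on the zero-padded input at this output position is [0 4 8 / 1 -5 1 / -4 -1 6]. Elementwise product with the kernel and sum: 0·1 + 1·2 + -5·1 + 1·2 + -4·1 + -1·-2 + 6·1.

3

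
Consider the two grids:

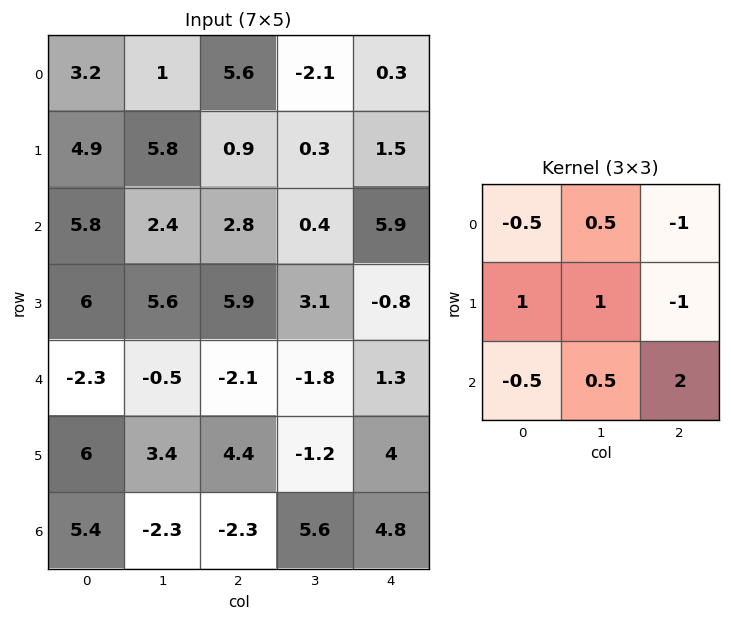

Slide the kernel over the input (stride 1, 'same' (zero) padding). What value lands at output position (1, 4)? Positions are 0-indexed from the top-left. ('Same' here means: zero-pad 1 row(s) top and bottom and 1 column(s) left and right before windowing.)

The receptive field on the zero-padded input at this output position is [-2.1 0.3 0 / 0.3 1.5 0 / 0.4 5.9 0]. Elementwise product with the kernel and sum: -2.1·-0.5 + 0.3·0.5 + 0·-1 + 0.3·1 + 1.5·1 + 0·-1 + 0.4·-0.5 + 5.9·0.5 + 0·2.

5.75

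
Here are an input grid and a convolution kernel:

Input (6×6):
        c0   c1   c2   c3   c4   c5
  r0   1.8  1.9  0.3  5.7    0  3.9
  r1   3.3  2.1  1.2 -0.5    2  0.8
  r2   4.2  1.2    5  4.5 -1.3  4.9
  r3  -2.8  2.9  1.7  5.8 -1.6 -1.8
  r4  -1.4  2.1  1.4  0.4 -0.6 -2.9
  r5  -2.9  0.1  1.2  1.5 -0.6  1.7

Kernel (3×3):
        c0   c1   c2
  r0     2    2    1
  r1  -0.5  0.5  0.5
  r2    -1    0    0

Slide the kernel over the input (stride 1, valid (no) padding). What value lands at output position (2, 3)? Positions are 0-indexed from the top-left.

6.3

The receptive field on the input at this output position is [4.5 -1.3 4.9 / 5.8 -1.6 -1.8 / 0.4 -0.6 -2.9]. Elementwise product with the kernel and sum: 4.5·2 + -1.3·2 + 4.9·1 + 5.8·-0.5 + -1.6·0.5 + -1.8·0.5 + 0.4·-1.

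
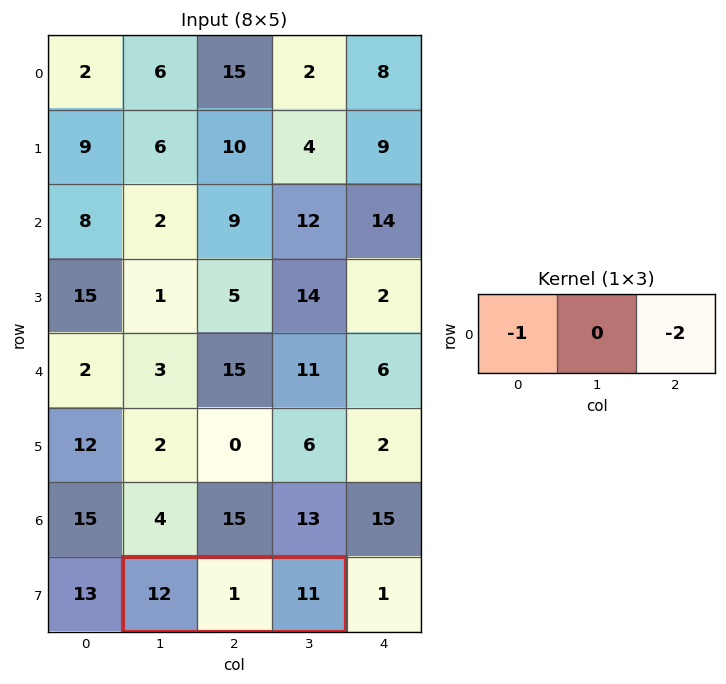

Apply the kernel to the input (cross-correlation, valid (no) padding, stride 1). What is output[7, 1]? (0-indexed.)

-34

The receptive field on the input at this output position is [12 1 11]. Elementwise product with the kernel and sum: 12·-1 + 11·-2.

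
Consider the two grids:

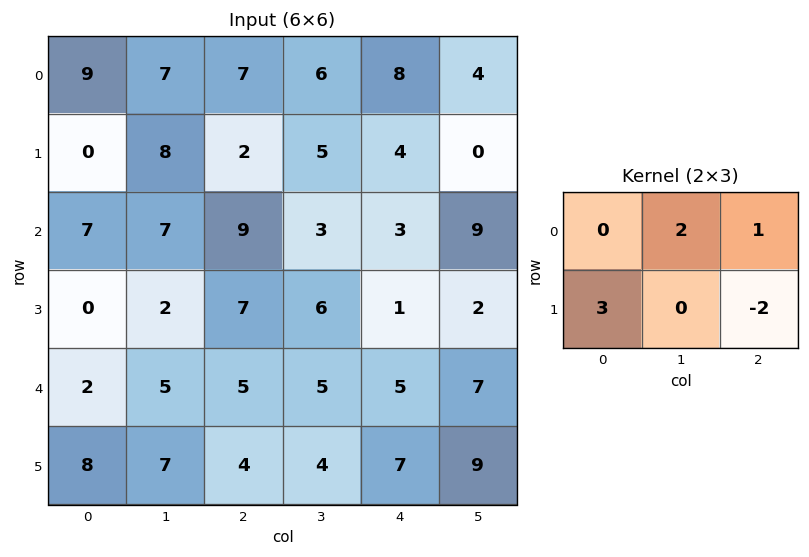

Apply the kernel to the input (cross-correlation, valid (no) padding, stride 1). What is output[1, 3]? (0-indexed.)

-1

The receptive field on the input at this output position is [5 4 0 / 3 3 9]. Elementwise product with the kernel and sum: 4·2 + 0·1 + 3·3 + 9·-2.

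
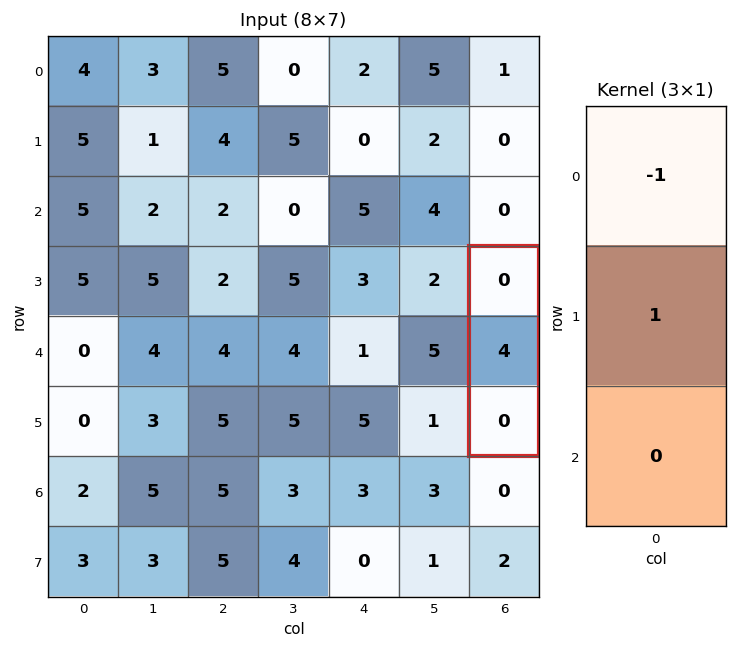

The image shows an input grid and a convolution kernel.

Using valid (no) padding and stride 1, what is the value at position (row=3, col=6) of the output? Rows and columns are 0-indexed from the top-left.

4

The receptive field on the input at this output position is [0 / 4 / 0]. Elementwise product with the kernel and sum: 0·-1 + 4·1.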